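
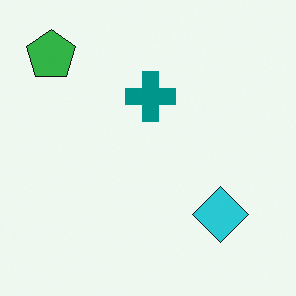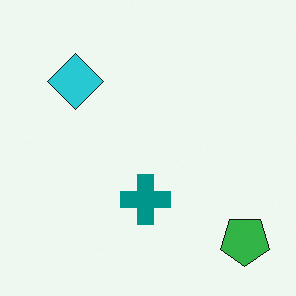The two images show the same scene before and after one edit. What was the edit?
It was rotated 180°.

The green pentagon sits in the top-left of the first image and the bottom-right of the second — consistent with a whole-image 180° rotation.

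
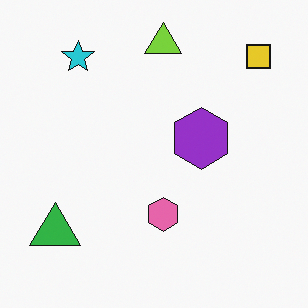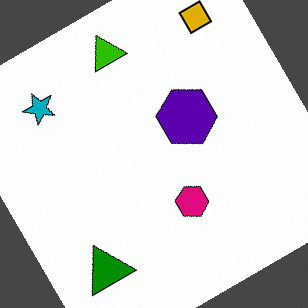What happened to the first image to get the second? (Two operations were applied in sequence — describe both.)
It was given much higher contrast, then rotated counter-clockwise by a large amount — several tens of degrees.

Tones are pushed away from mid-grey across the whole image — a global contrast change. Every shape is tilted by the same angle and the image corners show triangular fill wedges — a whole-image rotation by a non-right angle.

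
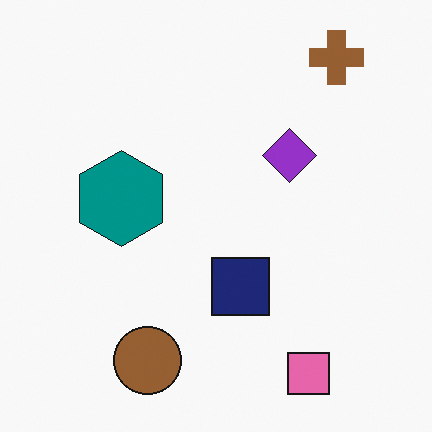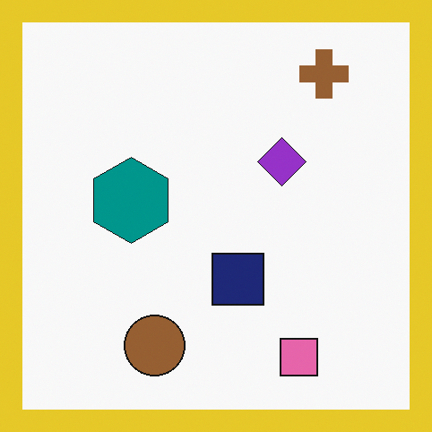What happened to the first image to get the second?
The transformation is: framed with a yellow border.

A solid yellow frame runs around the edge of the second image, with the content slightly shrunk inside it.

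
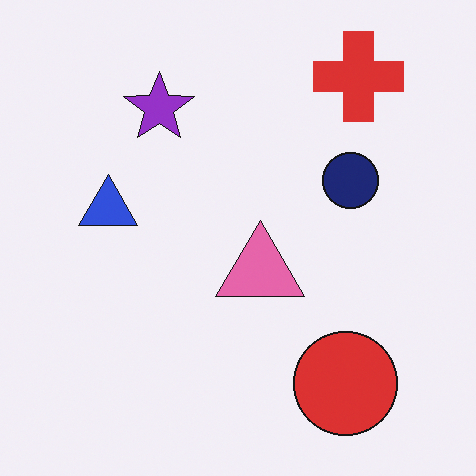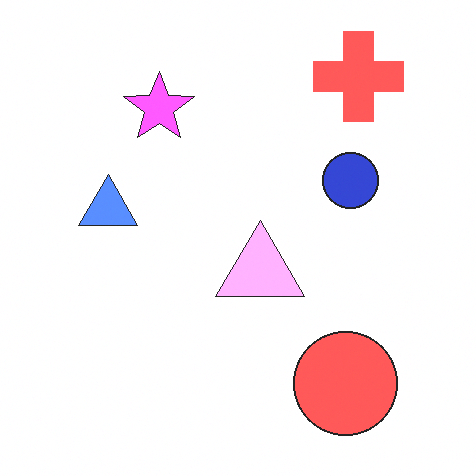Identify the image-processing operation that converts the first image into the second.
Noticeably brightened.

Every pixel — background and shapes alike — is uniformly brightened.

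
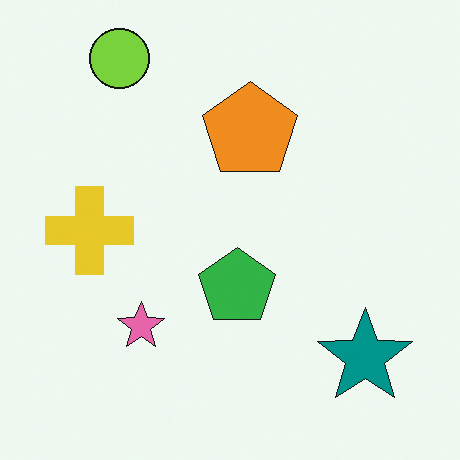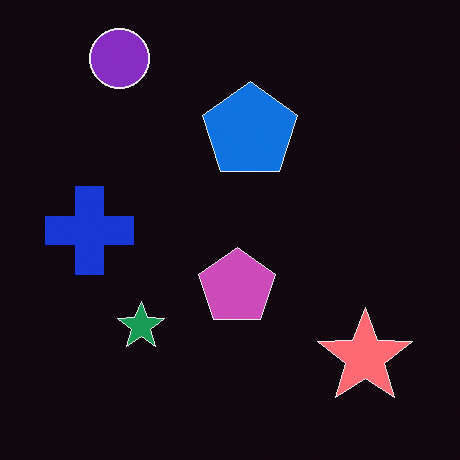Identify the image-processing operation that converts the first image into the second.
The second image is the first color-inverted (negative).

The light background has become dark and every shape's color is its complement — a photographic negative.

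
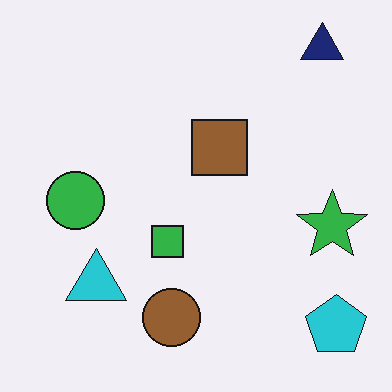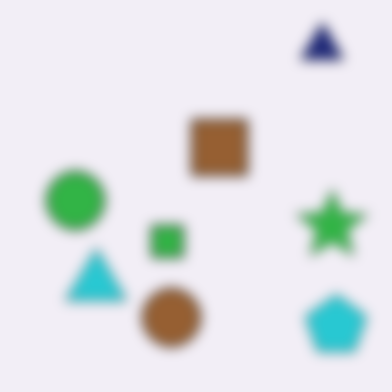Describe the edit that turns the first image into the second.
It was strongly gaussian-blurred.

Shape edges and outlines are uniformly softened across the whole image.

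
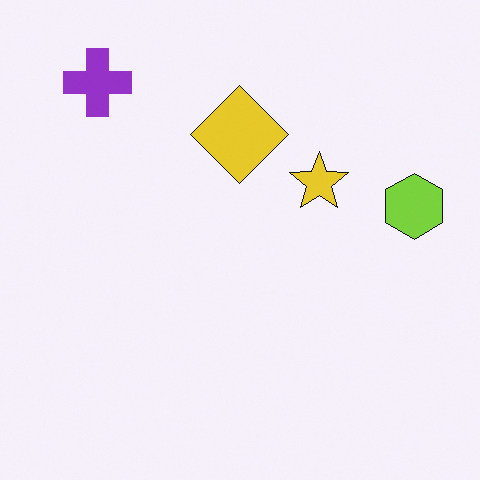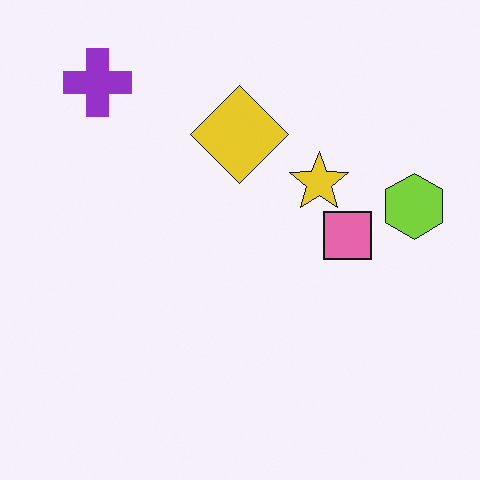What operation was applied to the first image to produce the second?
Overlaid with an additional pink square.

A pink square appears in the second image that is absent from the first.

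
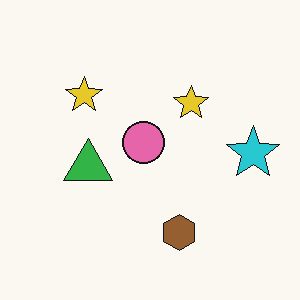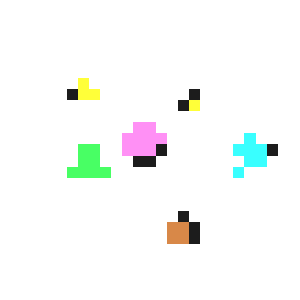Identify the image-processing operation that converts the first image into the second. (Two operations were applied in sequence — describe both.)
The transformation is: substantially brightened, then coarsely pixelated.

Every pixel — background and shapes alike — is uniformly brightened. Shapes are reduced to large square blocks; fine edges and outlines are lost — a downscale-then-upscale (mosaic) effect.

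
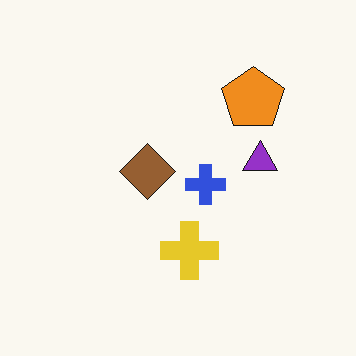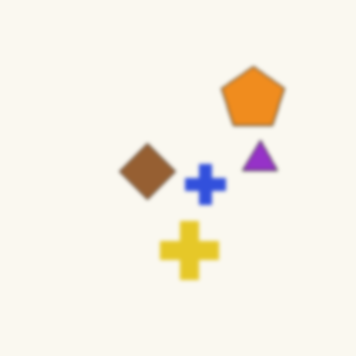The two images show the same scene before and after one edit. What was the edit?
The second image is the first slightly softened.

Shape edges and outlines are uniformly softened across the whole image.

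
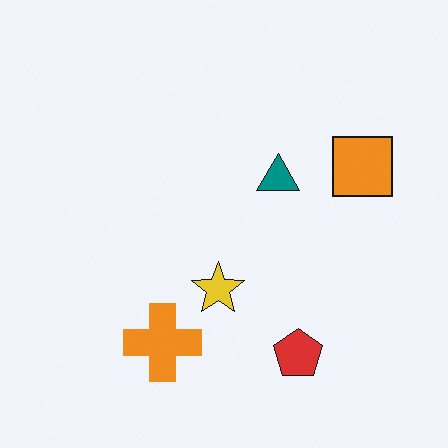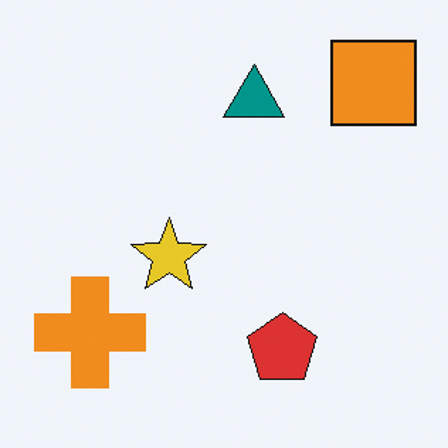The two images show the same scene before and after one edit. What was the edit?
Cropped to a modestly smaller region and rescaled.

The visible shapes are larger and the field of view is narrower; shapes near the original edges may be partly or wholly outside the frame — a crop-and-rescale.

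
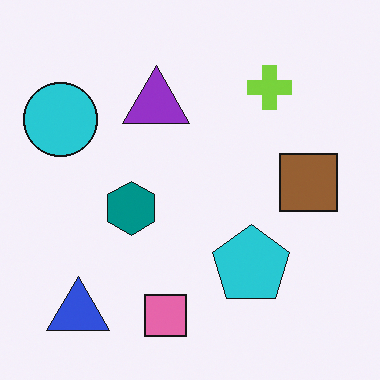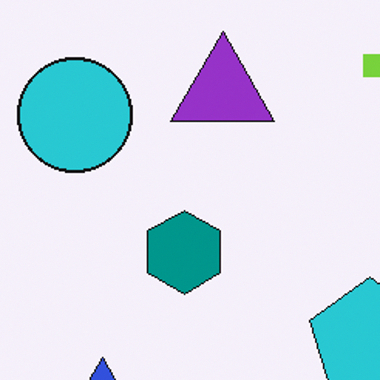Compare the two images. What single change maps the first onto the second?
The transformation is: cropped slightly and scaled back up.

The visible shapes are larger and the field of view is narrower; shapes near the original edges may be partly or wholly outside the frame — a crop-and-rescale.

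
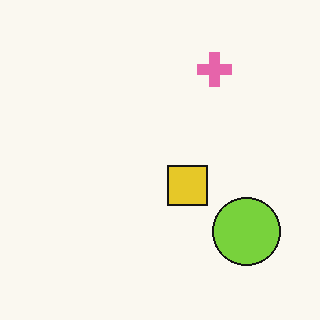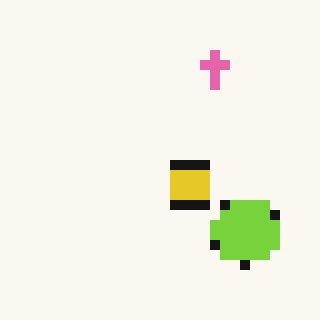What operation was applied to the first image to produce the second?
It was heavily pixelated into large blocks.

Shapes are reduced to large square blocks; fine edges and outlines are lost — a downscale-then-upscale (mosaic) effect.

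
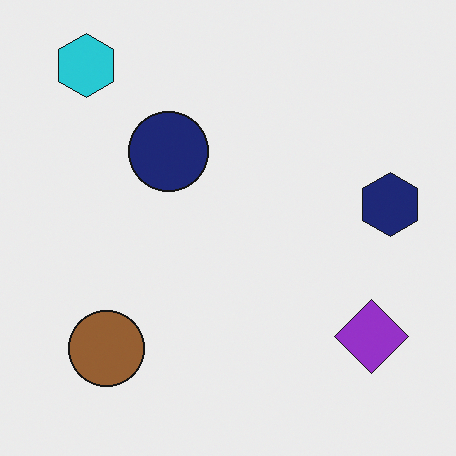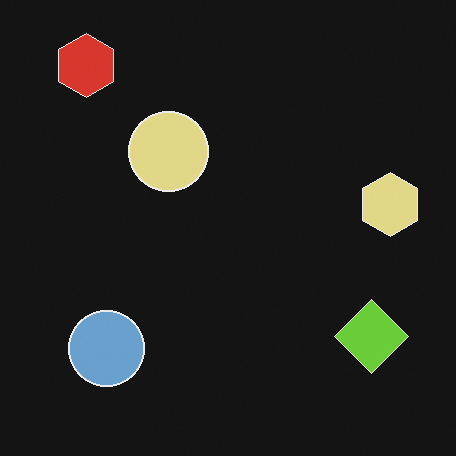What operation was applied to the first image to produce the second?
It was color-inverted (negative).

The light background has become dark and every shape's color is its complement — a photographic negative.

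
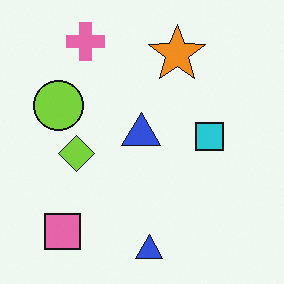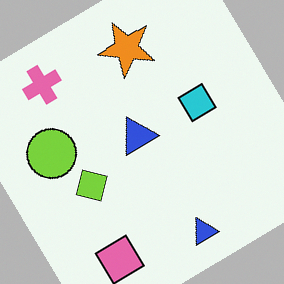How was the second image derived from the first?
The second image is the first rotated counter-clockwise by a large amount — several tens of degrees.

Every shape is tilted by the same angle and the image corners show triangular fill wedges — a whole-image rotation by a non-right angle.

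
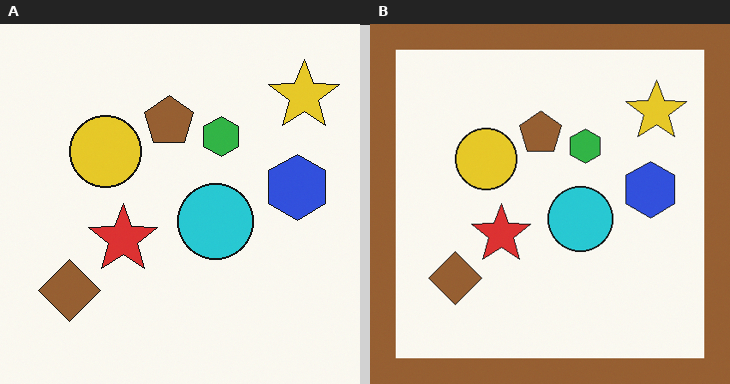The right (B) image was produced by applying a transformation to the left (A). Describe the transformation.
It was framed with a brown border.

A solid brown frame runs around the edge of the right (B) image, with the content slightly shrunk inside it.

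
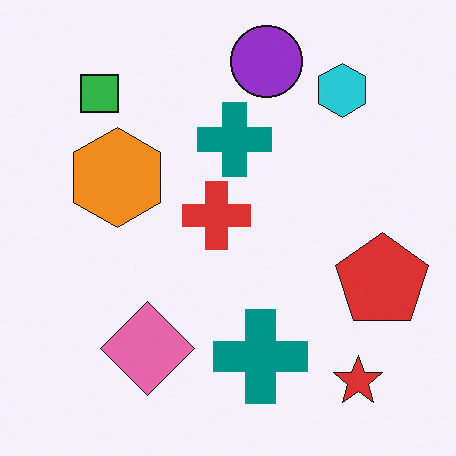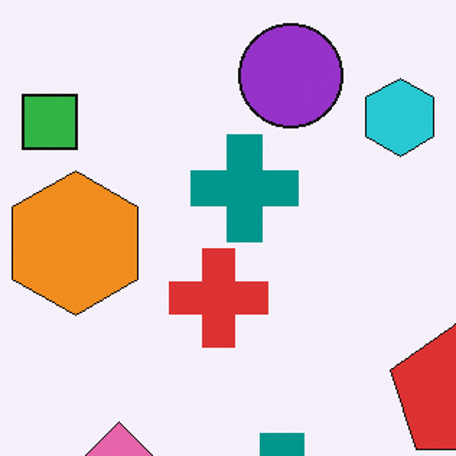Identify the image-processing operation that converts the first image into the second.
Cropped to a modestly smaller region and rescaled.

The visible shapes are larger and the field of view is narrower; shapes near the original edges may be partly or wholly outside the frame — a crop-and-rescale.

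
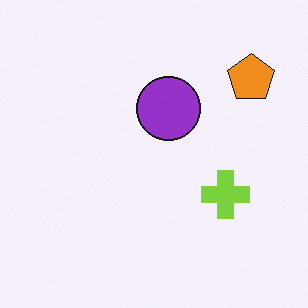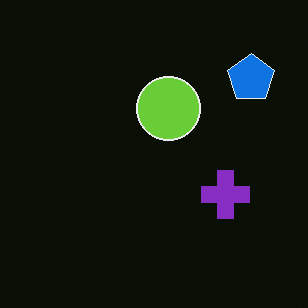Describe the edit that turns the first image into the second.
The transformation is: color-inverted (negative).

The light background has become dark and every shape's color is its complement — a photographic negative.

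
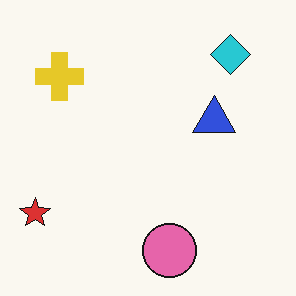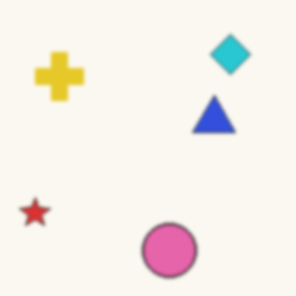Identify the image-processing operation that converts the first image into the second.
The second image is the first slightly softened.

Shape edges and outlines are uniformly softened across the whole image.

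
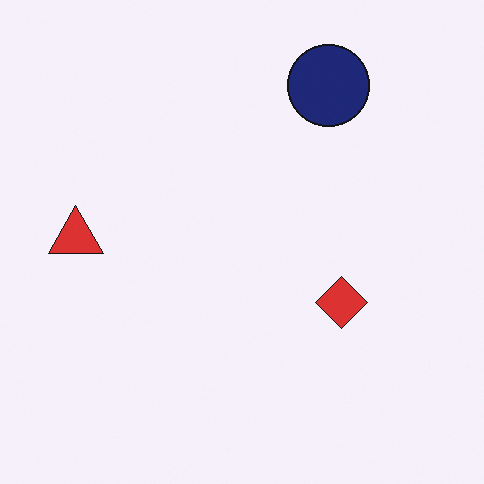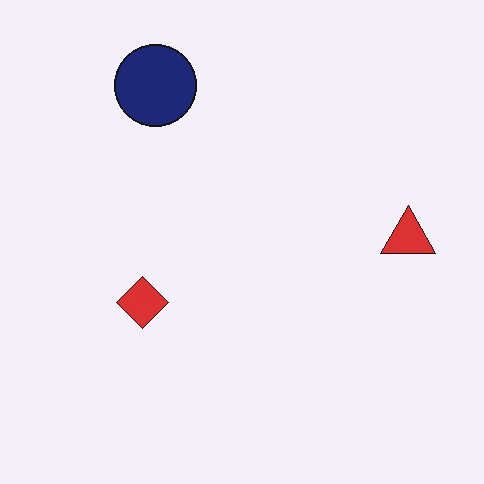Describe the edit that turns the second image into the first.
This is the original image flipped horizontally (left ↔ right).

The red triangle is in the right of the second image and the left of the first — shapes on opposite sides of the vertical midline have swapped in a mirror flip.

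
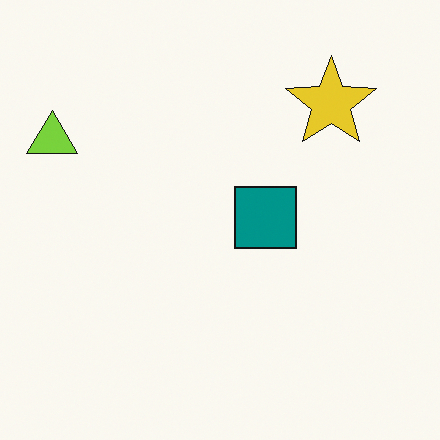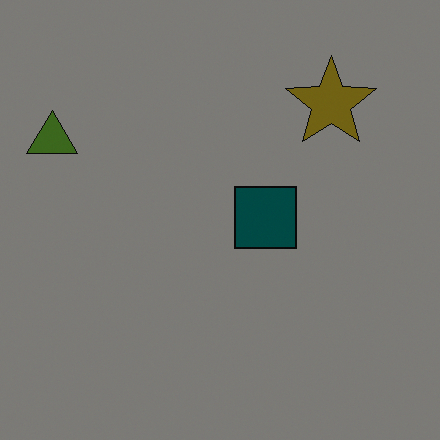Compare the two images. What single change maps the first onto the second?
Darkened a lot.

Every pixel — background and shapes alike — is uniformly darkened.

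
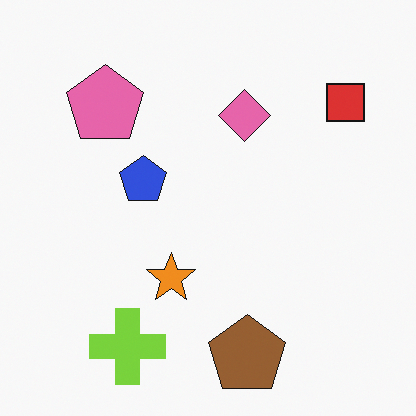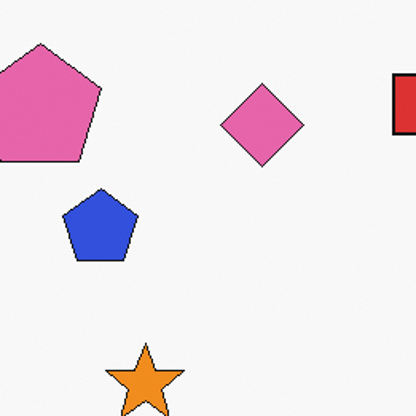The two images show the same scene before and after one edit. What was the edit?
Cropped slightly and scaled back up.

The visible shapes are larger and the field of view is narrower; shapes near the original edges may be partly or wholly outside the frame — a crop-and-rescale.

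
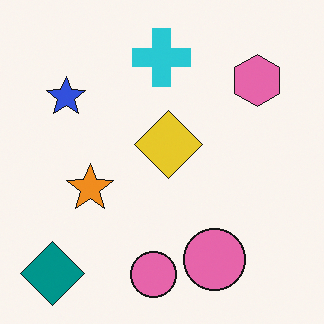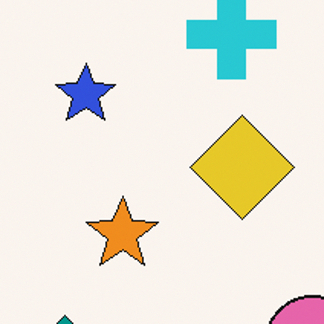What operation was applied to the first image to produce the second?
Cropped to a modestly smaller region and rescaled.

The visible shapes are larger and the field of view is narrower; shapes near the original edges may be partly or wholly outside the frame — a crop-and-rescale.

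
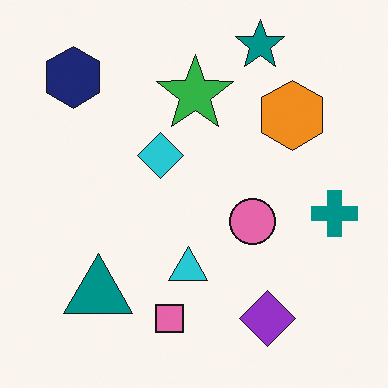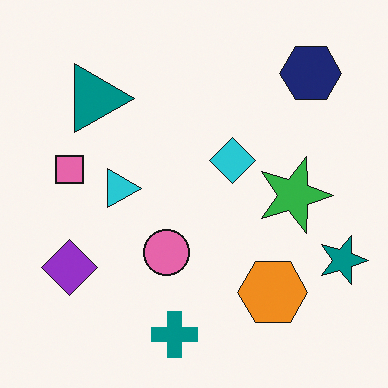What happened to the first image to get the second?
The image was rotated 90° clockwise.

The navy hexagon sits in the top-left of the first image and the top-right of the second — consistent with a whole-image 90° clockwise rotation.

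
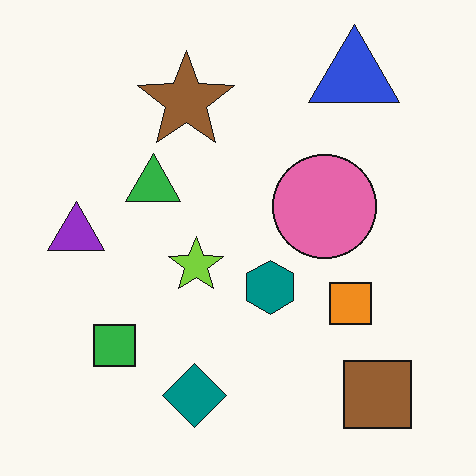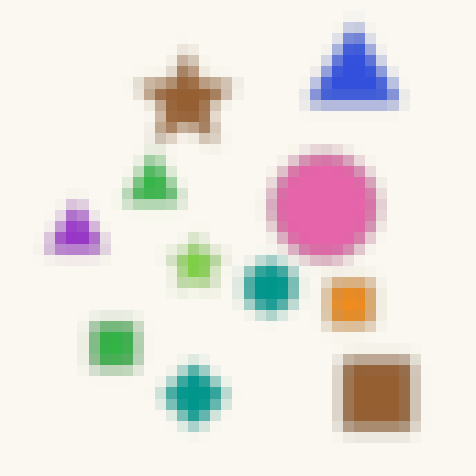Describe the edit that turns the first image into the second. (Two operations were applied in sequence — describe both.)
The image was strongly gaussian-blurred, then heavily pixelated into large blocks.

Shape edges and outlines are uniformly softened across the whole image. Shapes are reduced to large square blocks; fine edges and outlines are lost — a downscale-then-upscale (mosaic) effect.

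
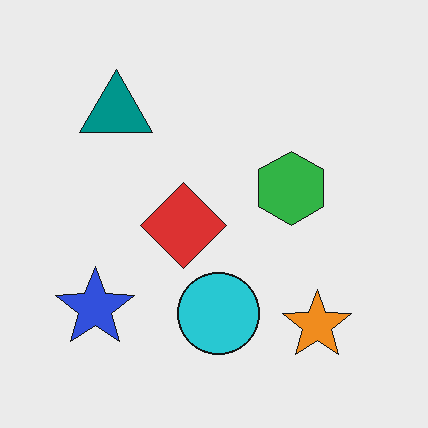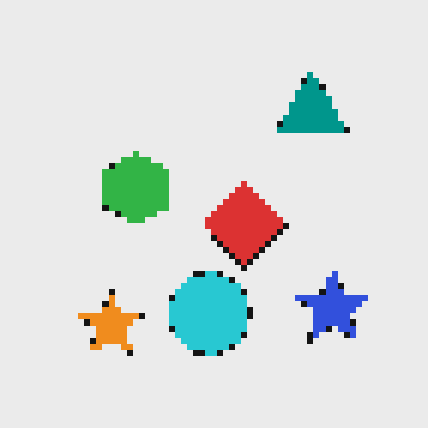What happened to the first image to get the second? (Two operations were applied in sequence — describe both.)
Flipped horizontally (left ↔ right), then pixelated into visible square blocks.

The blue star is in the bottom-left of the first image and the bottom-right of the second — shapes on opposite sides of the vertical midline have swapped in a mirror flip. Shapes are reduced to large square blocks; fine edges and outlines are lost — a downscale-then-upscale (mosaic) effect.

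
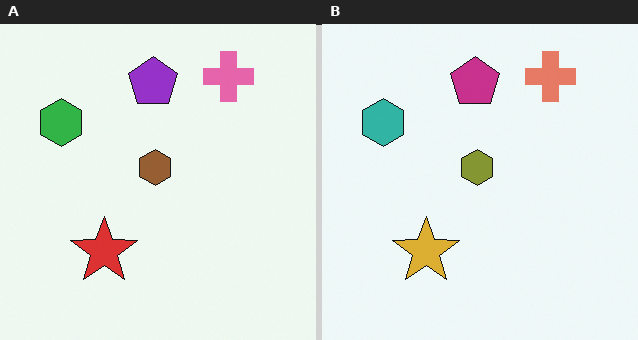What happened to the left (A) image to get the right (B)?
The image was hue-shifted slightly.

Every shape's color has rotated by the same amount around the hue wheel — a uniform hue shift.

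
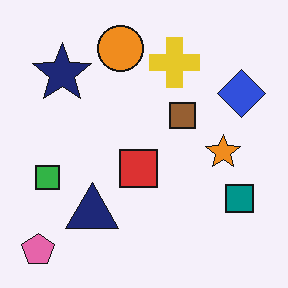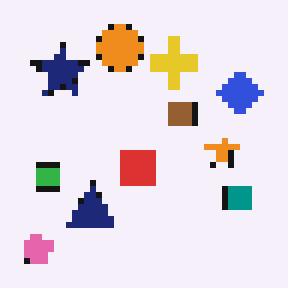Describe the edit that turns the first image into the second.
Pixelated into visible square blocks.

Shapes are reduced to large square blocks; fine edges and outlines are lost — a downscale-then-upscale (mosaic) effect.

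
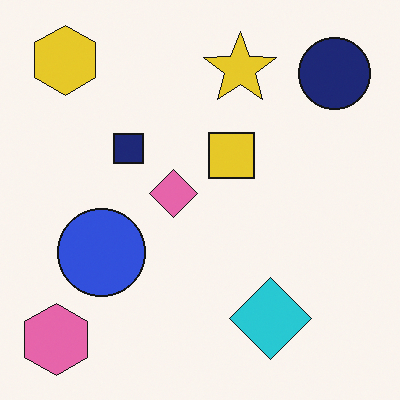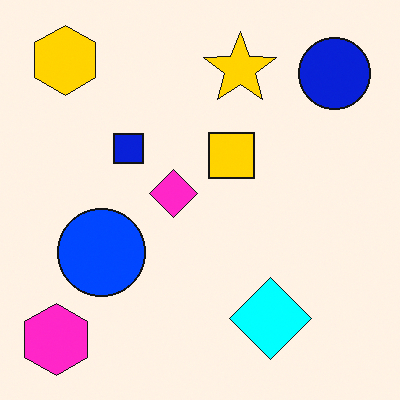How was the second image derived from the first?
The transformation is: heavily oversaturated.

All colors are more vivid — a global saturation change.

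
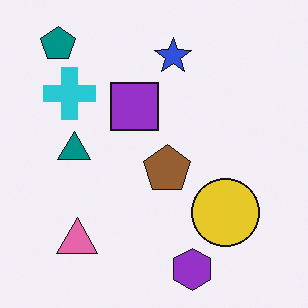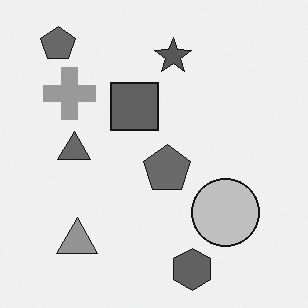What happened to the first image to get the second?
The transformation is: converted to grayscale.

All color is removed — every shape is now a shade of grey.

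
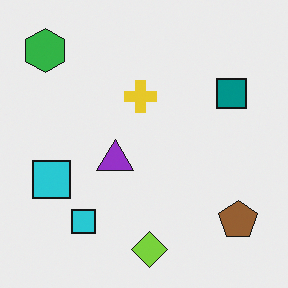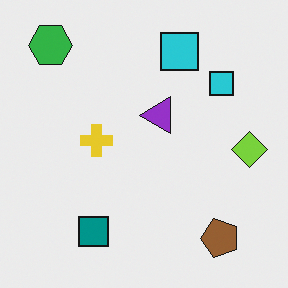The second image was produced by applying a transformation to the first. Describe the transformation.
The second image is the first transposed (reflected across the top-left ↔ bottom-right diagonal).

Shapes have swapped their row and column positions — what was in the top-right is now in the bottom-left — a diagonal reflection.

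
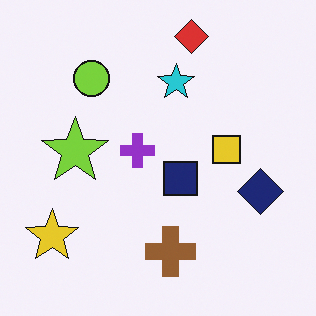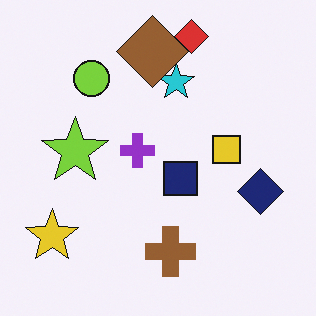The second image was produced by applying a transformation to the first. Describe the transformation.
The second image is the first overlaid with an additional brown diamond.

A brown diamond appears in the second image that is absent from the first.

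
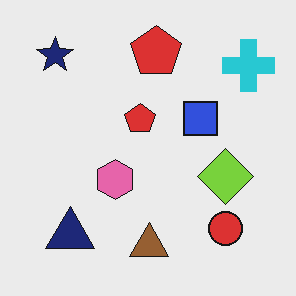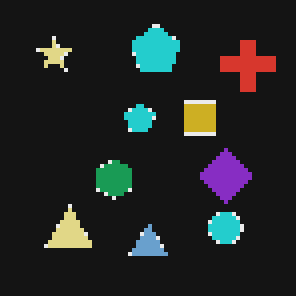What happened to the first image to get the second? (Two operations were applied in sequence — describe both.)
It was color-inverted (negative), then mildly pixelated.

The light background has become dark and every shape's color is its complement — a photographic negative. Shapes are reduced to large square blocks; fine edges and outlines are lost — a downscale-then-upscale (mosaic) effect.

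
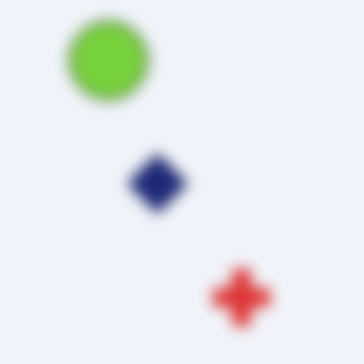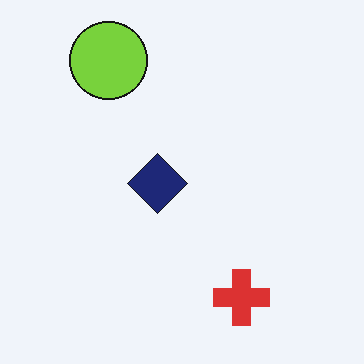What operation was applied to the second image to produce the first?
The image was heavily blurred.

Shape edges and outlines are uniformly softened across the whole image.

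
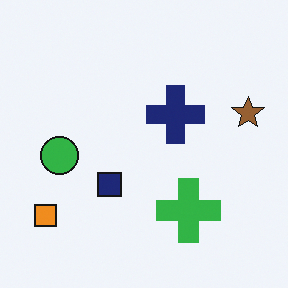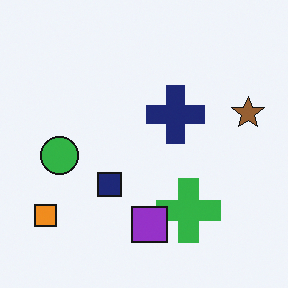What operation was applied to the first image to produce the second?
The transformation is: overlaid with an additional purple square.

A purple square appears in the second image that is absent from the first.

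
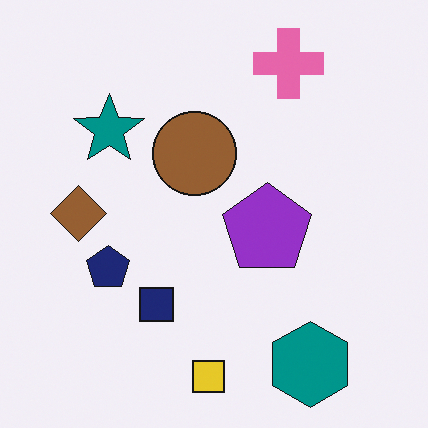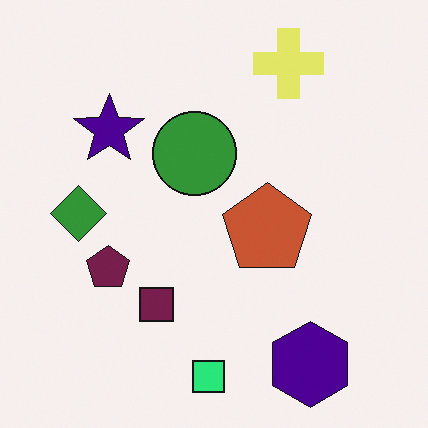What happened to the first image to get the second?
This is the original image hue-shifted noticeably.

Every shape's color has rotated by the same amount around the hue wheel — a uniform hue shift.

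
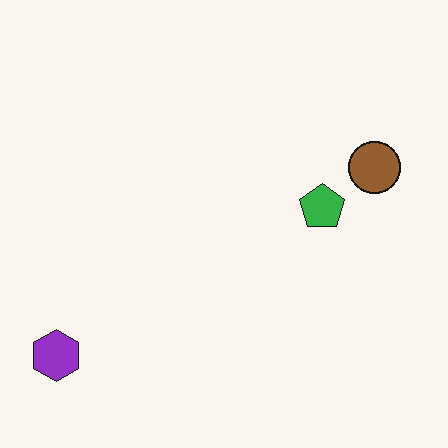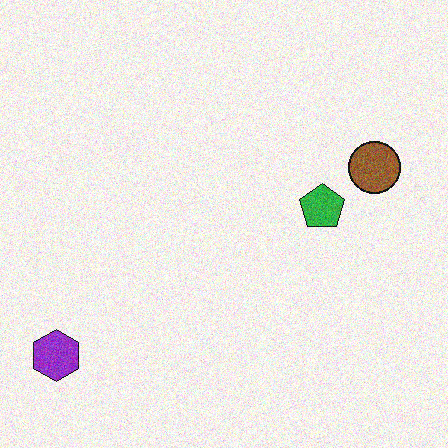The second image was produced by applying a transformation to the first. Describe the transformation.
It was degraded with visible gaussian noise.

Random speckle covers the whole image, including the flat background.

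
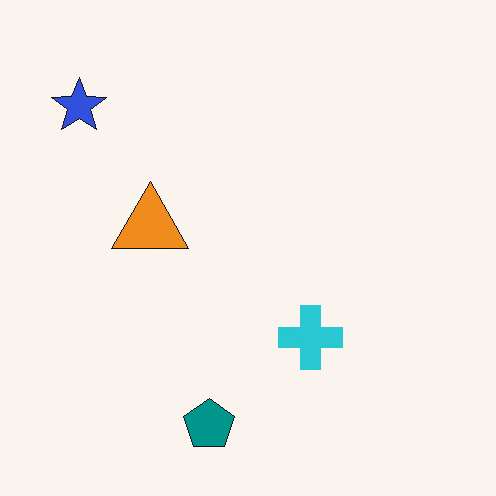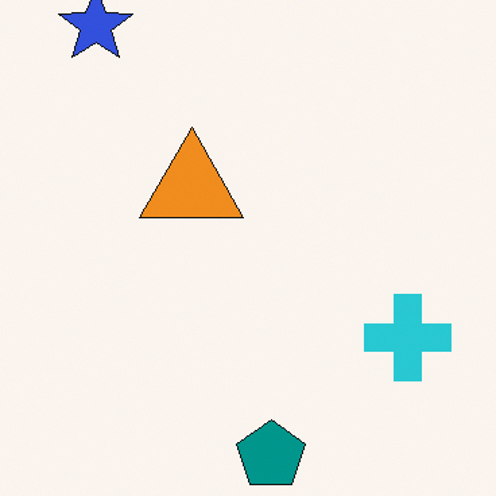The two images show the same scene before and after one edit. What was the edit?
Cropped to a modestly smaller region and rescaled.

The visible shapes are larger and the field of view is narrower; shapes near the original edges may be partly or wholly outside the frame — a crop-and-rescale.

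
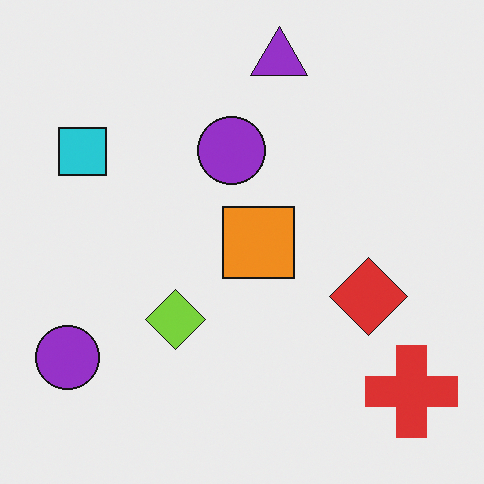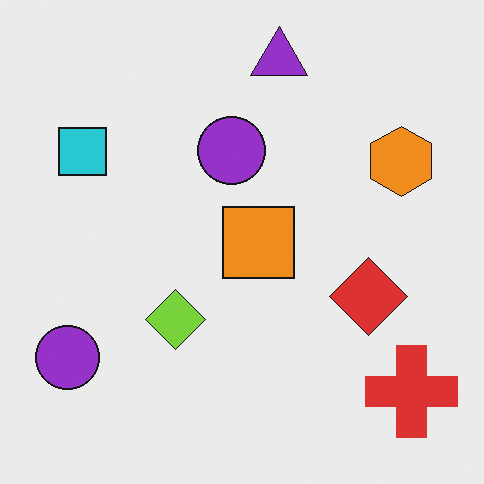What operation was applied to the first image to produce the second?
Overlaid with an additional orange hexagon.

An orange hexagon appears in the second image that is absent from the first.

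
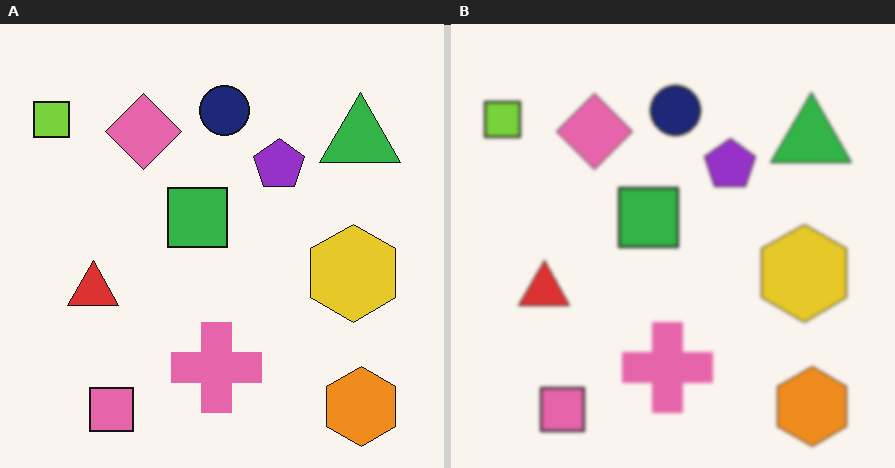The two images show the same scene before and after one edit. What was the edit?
The image was slightly softened.

Shape edges and outlines are uniformly softened across the whole image.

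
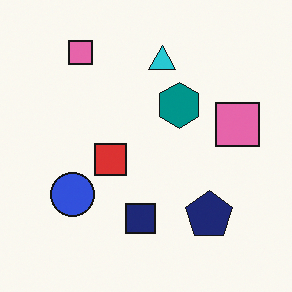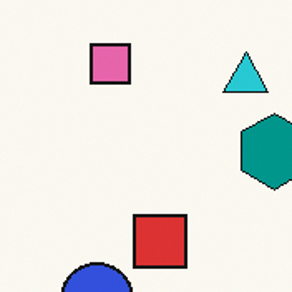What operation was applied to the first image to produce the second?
The second image is the first cropped to a noticeably smaller region and rescaled.

The visible shapes are larger and the field of view is narrower; shapes near the original edges may be partly or wholly outside the frame — a crop-and-rescale.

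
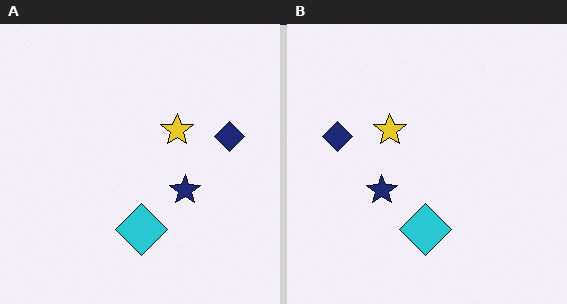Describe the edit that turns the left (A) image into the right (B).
The transformation is: flipped horizontally (left ↔ right).

The navy diamond is in the right of the left (A) image and the left of the right (B) — shapes on opposite sides of the vertical midline have swapped in a mirror flip.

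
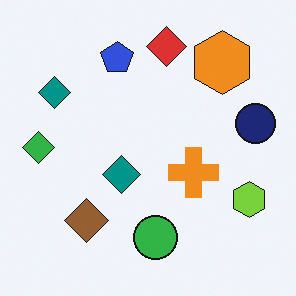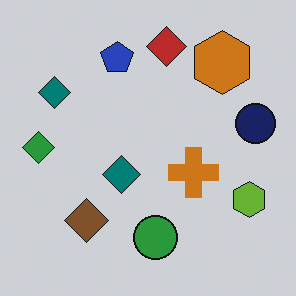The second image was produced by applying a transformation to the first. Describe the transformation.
The second image is the first slightly darkened.

Every pixel — background and shapes alike — is uniformly darkened.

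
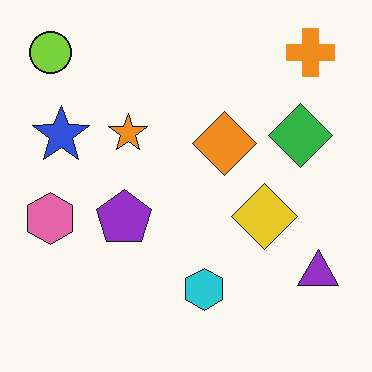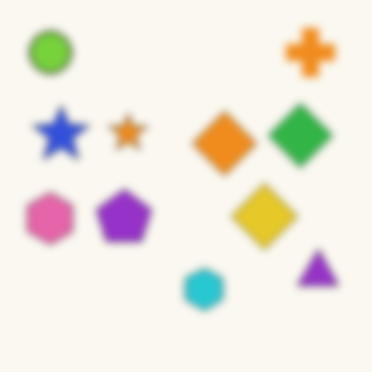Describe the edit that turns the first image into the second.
The image was noticeably gaussian-blurred.

Shape edges and outlines are uniformly softened across the whole image.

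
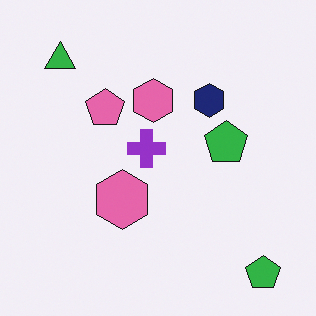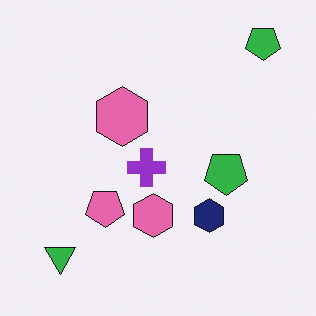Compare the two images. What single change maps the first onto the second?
It was flipped vertically (top ↔ bottom).

The green triangle is in the top-left of the first image and the bottom-left of the second — shapes on opposite sides of the horizontal midline have swapped in a mirror flip.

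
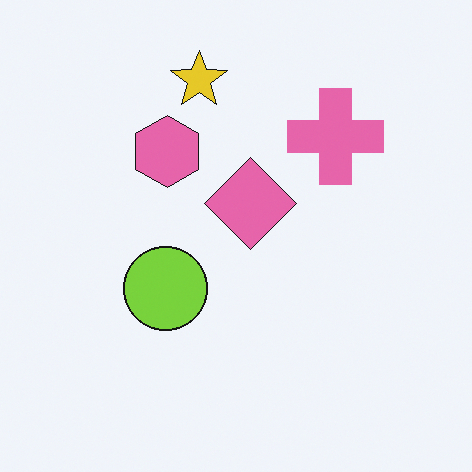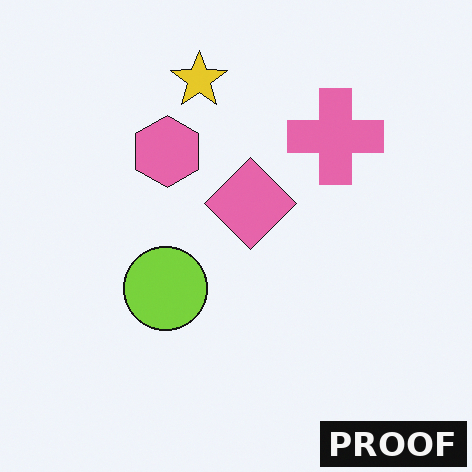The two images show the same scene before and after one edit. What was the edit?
This is the original image watermarked with the text "PROOF" in the lower-right corner.

A dark label reading "PROOF" appears in the lower-right corner.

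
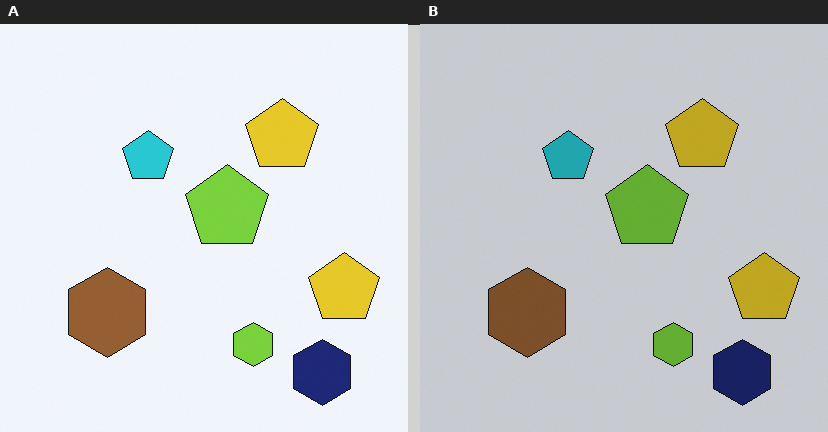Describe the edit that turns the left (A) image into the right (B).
The right (B) image is the left (A) slightly darkened.

Every pixel — background and shapes alike — is uniformly darkened.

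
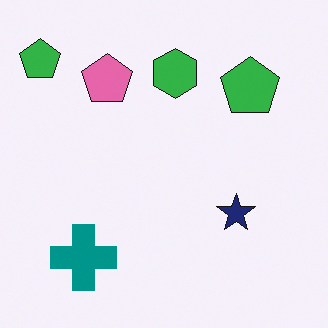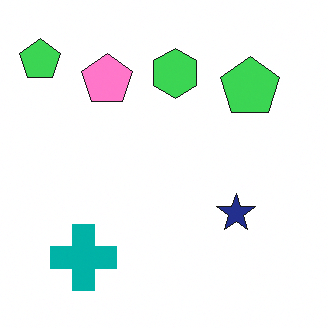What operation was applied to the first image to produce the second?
This is the original image slightly brightened.

Every pixel — background and shapes alike — is uniformly brightened.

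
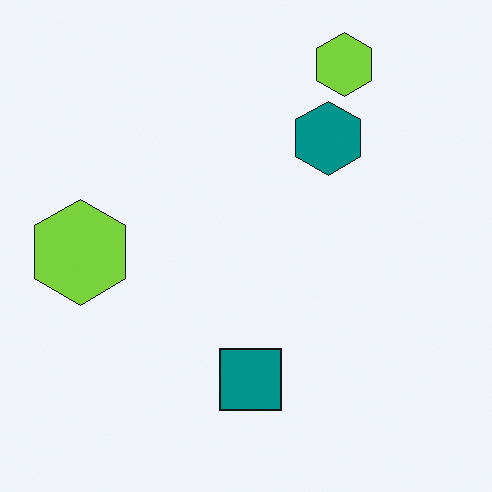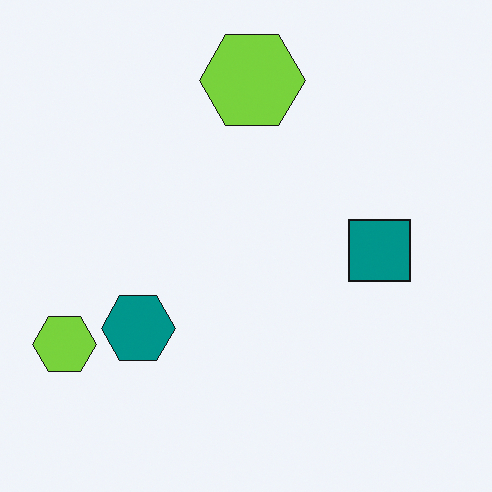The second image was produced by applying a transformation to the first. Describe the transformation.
The second image is the first transposed (reflected across the top-left ↔ bottom-right diagonal).

Shapes have swapped their row and column positions — what was in the top-right is now in the bottom-left — a diagonal reflection.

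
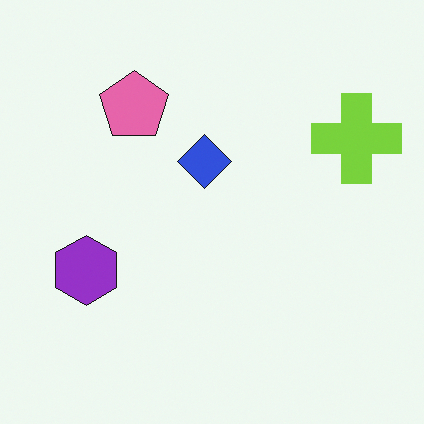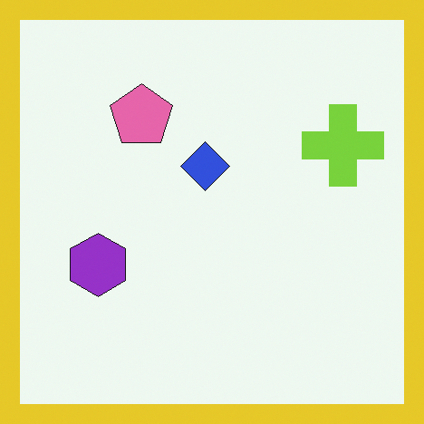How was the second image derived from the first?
The image was framed with a yellow border.

A solid yellow frame runs around the edge of the second image, with the content slightly shrunk inside it.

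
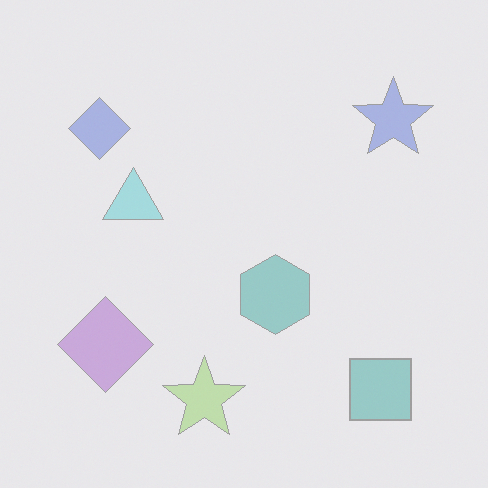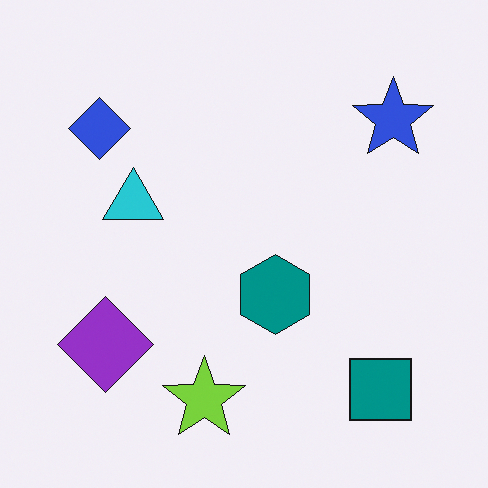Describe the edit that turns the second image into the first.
This is the original image given much lower contrast.

Tones are pushed toward mid-grey across the whole image — a global contrast change.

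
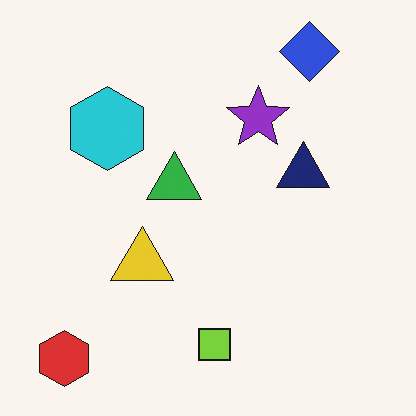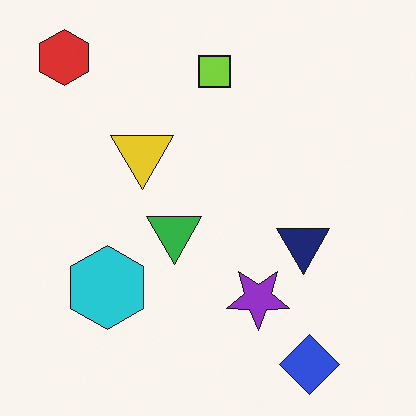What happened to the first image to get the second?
It was flipped vertically (top ↔ bottom).

The blue diamond is in the top-right of the first image and the bottom-right of the second — shapes on opposite sides of the horizontal midline have swapped in a mirror flip.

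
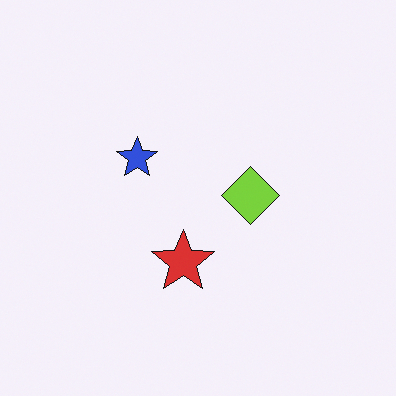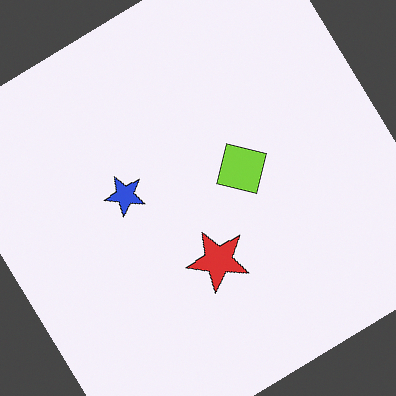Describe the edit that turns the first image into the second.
The transformation is: rotated counter-clockwise by a large amount — several tens of degrees.

Every shape is tilted by the same angle and the image corners show triangular fill wedges — a whole-image rotation by a non-right angle.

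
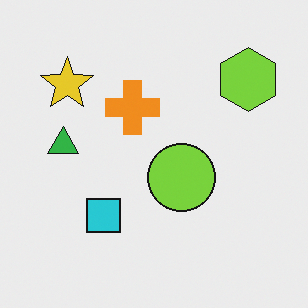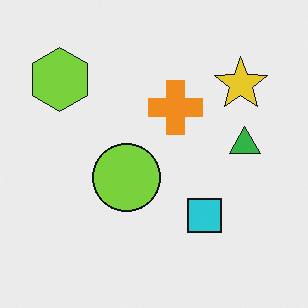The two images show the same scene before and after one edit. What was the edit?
Flipped horizontally (left ↔ right).

The lime hexagon is in the top-right of the first image and the top-left of the second — shapes on opposite sides of the vertical midline have swapped in a mirror flip.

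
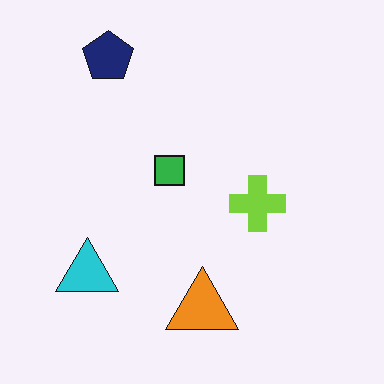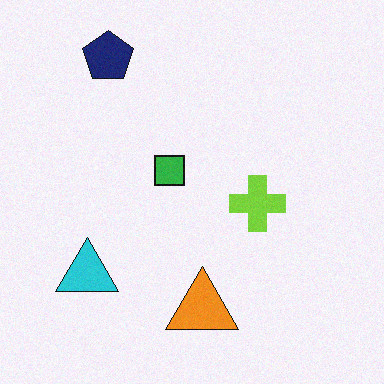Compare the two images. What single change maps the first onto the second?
Degraded with light additive noise.

Random speckle covers the whole image, including the flat background.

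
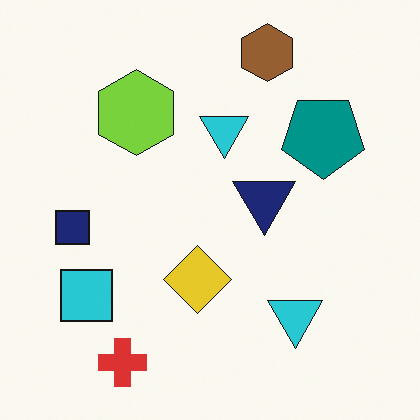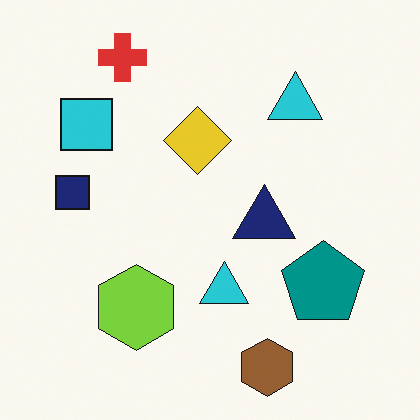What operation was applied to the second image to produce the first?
The first image is the second flipped vertically (top ↔ bottom).

The brown hexagon is in the bottom of the second image and the top of the first — shapes on opposite sides of the horizontal midline have swapped in a mirror flip.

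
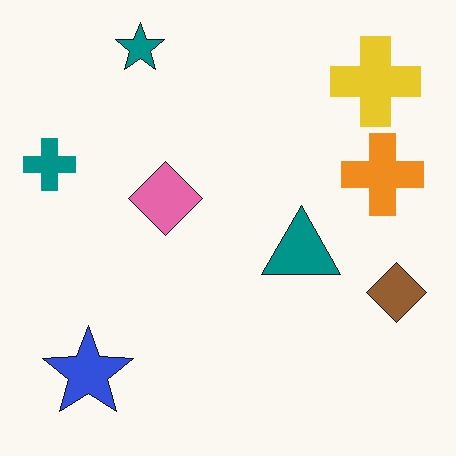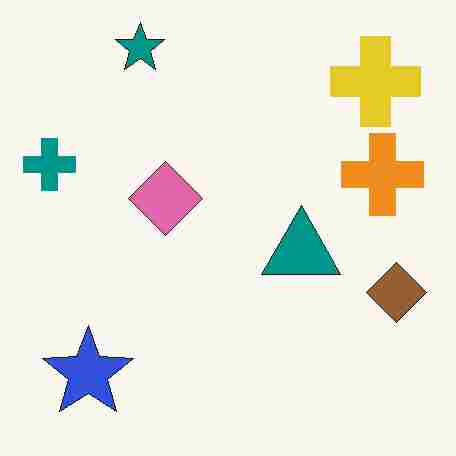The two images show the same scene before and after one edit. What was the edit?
It was heavily JPEG-compressed with obvious blocking artifacts.

Blocky 8×8 compression artifacts appear around shape edges and the flat background shows ringing — characteristic JPEG degradation.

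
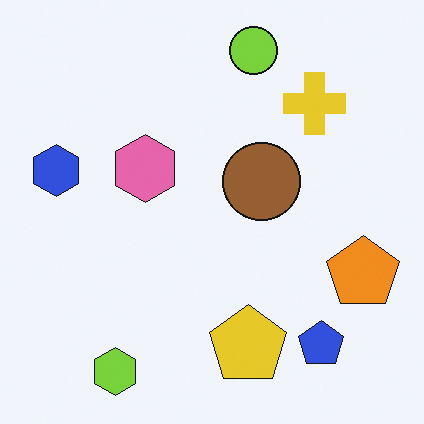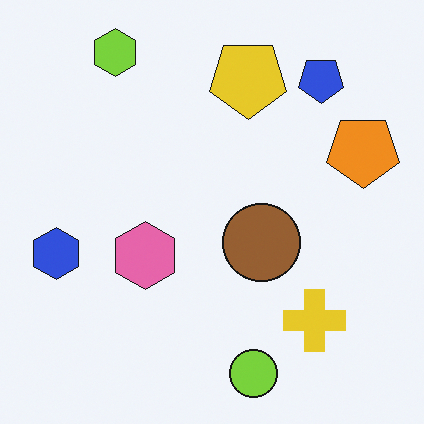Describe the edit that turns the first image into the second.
The image was flipped vertically (top ↔ bottom).

The lime circle is in the top of the first image and the bottom of the second — shapes on opposite sides of the horizontal midline have swapped in a mirror flip.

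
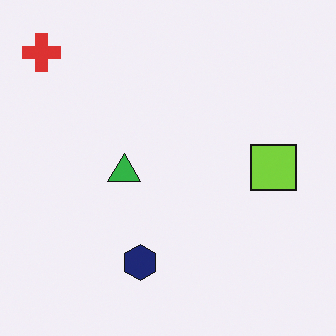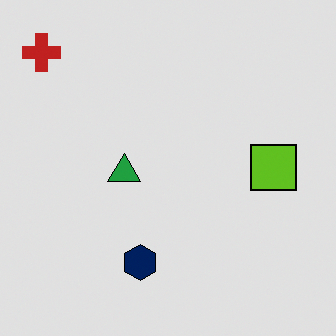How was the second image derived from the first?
It was posterized to a reduced palette.

Each flat color has snapped to a coarser quantized level — most visibly, the near-white background has dropped to a flat grey.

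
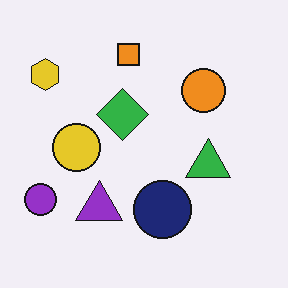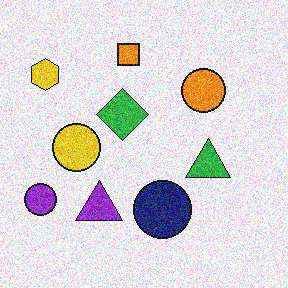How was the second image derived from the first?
Degraded with moderate additive noise.

Random speckle covers the whole image, including the flat background.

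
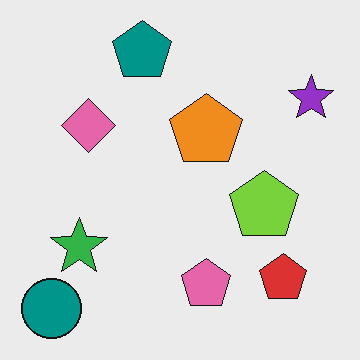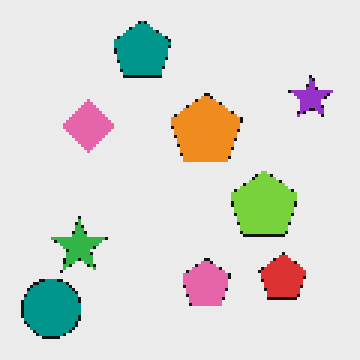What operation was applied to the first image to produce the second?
Lightly pixelated (a mild mosaic effect).

Shapes are reduced to large square blocks; fine edges and outlines are lost — a downscale-then-upscale (mosaic) effect.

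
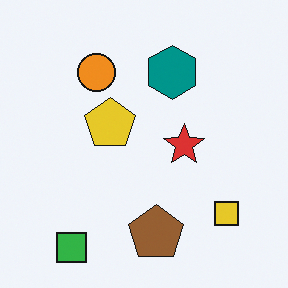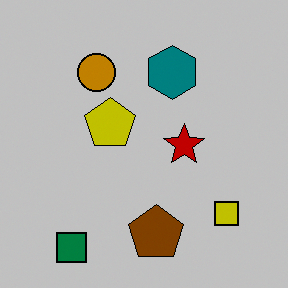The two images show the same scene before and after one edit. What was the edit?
Heavily posterized to just a handful of flat colors.

Each flat color has snapped to a coarser quantized level — most visibly, the near-white background has dropped to a flat grey.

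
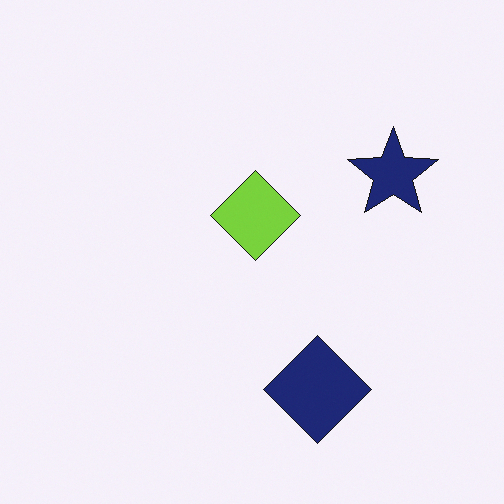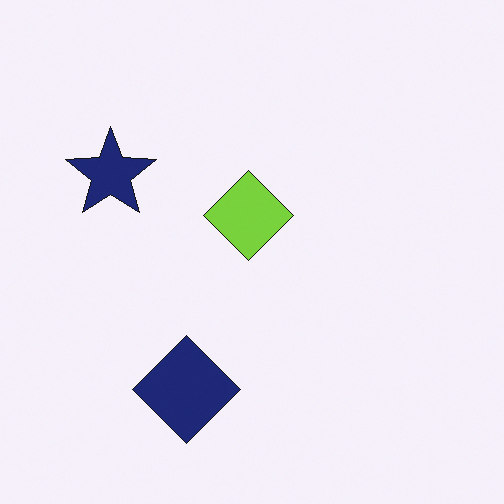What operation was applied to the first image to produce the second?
This is the original image flipped horizontally (left ↔ right).

The navy star is in the right of the first image and the left of the second — shapes on opposite sides of the vertical midline have swapped in a mirror flip.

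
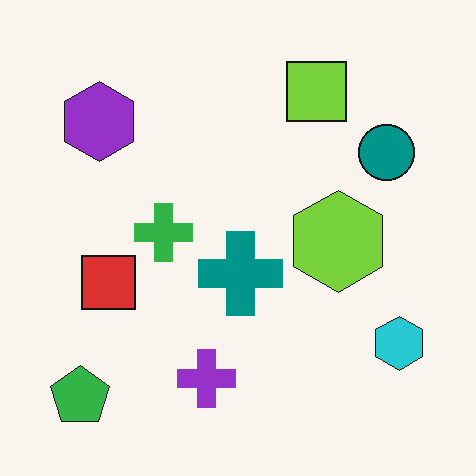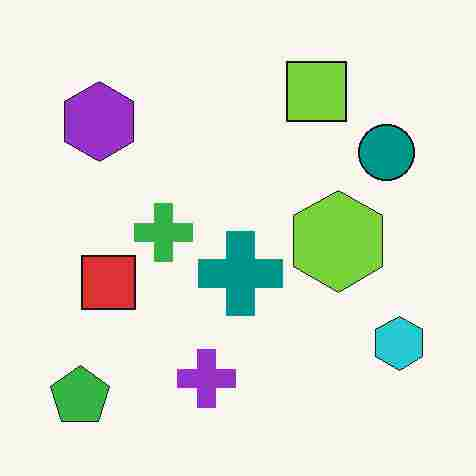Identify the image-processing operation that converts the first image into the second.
The second image is the first degraded with heavy JPEG compression.

Blocky 8×8 compression artifacts appear around shape edges and the flat background shows ringing — characteristic JPEG degradation.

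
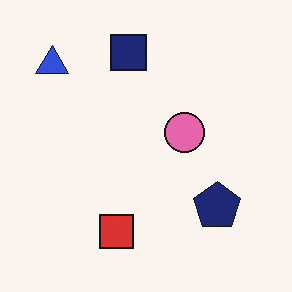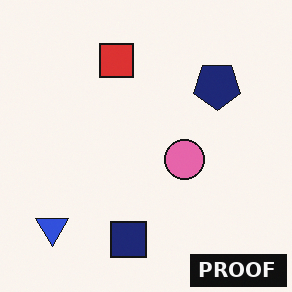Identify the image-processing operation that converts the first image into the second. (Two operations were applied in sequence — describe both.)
It was flipped vertically (top ↔ bottom), then watermarked with the text "PROOF" in the lower-right corner.

The navy square is in the top of the first image and the bottom of the second — shapes on opposite sides of the horizontal midline have swapped in a mirror flip. A dark label reading "PROOF" appears in the lower-right corner.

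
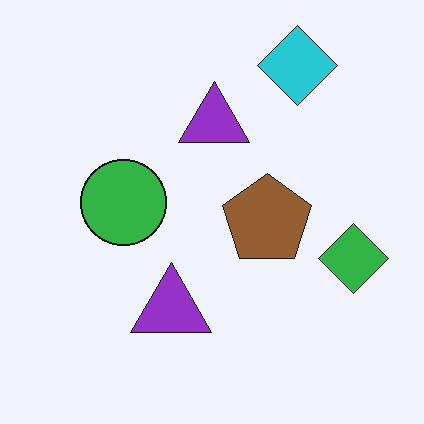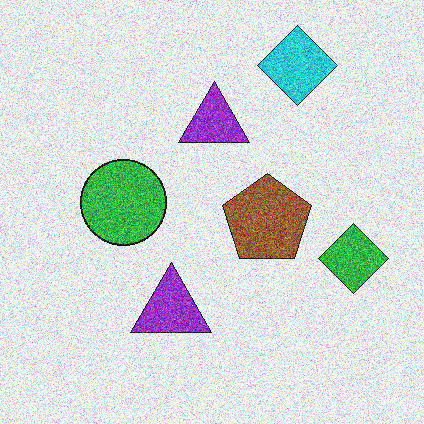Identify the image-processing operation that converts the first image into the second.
It was degraded with a thick layer of grain.

Random speckle covers the whole image, including the flat background.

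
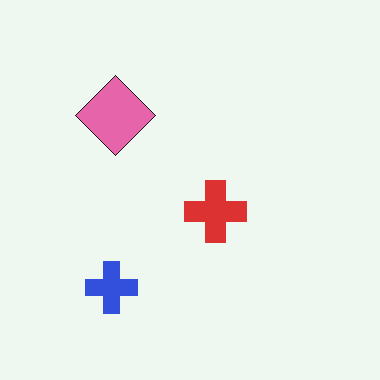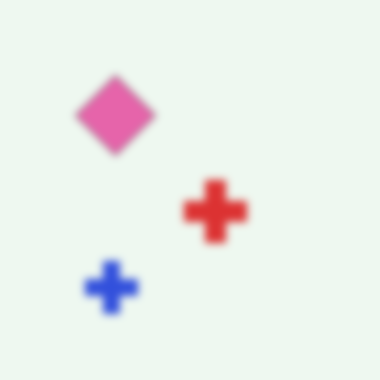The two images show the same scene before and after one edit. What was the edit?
The transformation is: noticeably gaussian-blurred.

Shape edges and outlines are uniformly softened across the whole image.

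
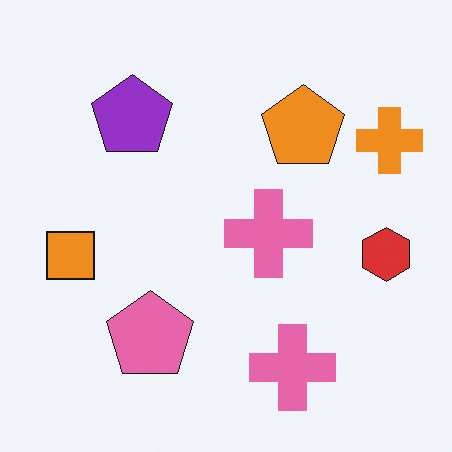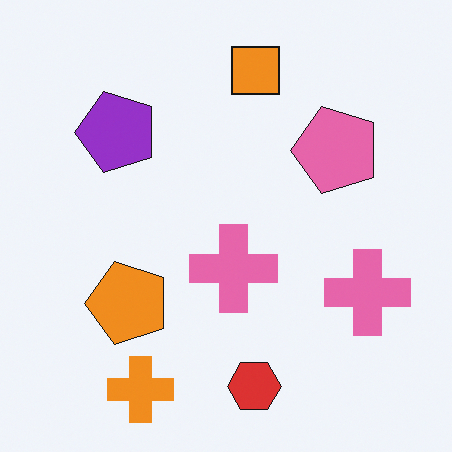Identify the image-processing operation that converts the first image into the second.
The second image is the first transposed (reflected across the top-left ↔ bottom-right diagonal).

Shapes have swapped their row and column positions — what was in the top-right is now in the bottom-left — a diagonal reflection.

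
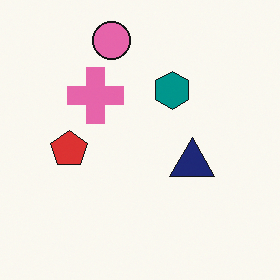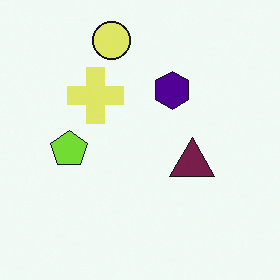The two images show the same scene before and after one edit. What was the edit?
It was hue-shifted by a moderate amount.

Every shape's color has rotated by the same amount around the hue wheel — a uniform hue shift.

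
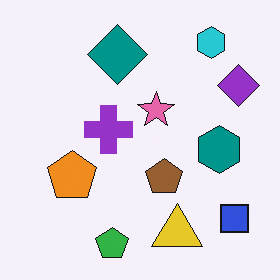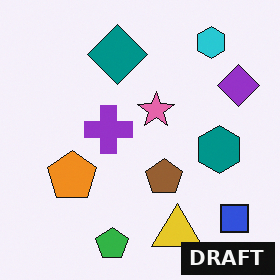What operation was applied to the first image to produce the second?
The image was watermarked with the text "DRAFT" in the lower-right corner.

A dark label reading "DRAFT" appears in the lower-right corner.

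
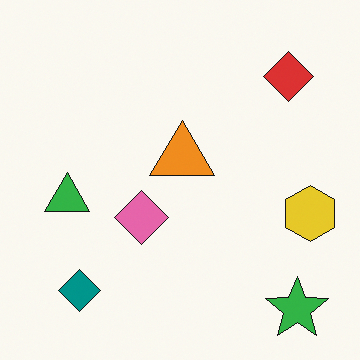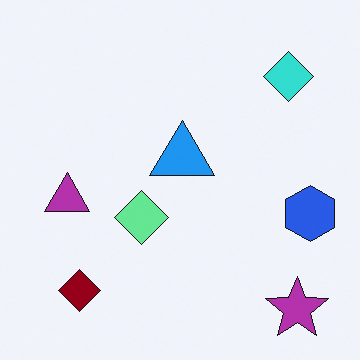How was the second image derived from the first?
The transformation is: hue-shifted by a large amount.

Every shape's color has rotated by the same amount around the hue wheel — a uniform hue shift.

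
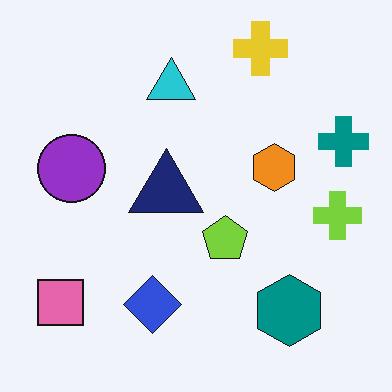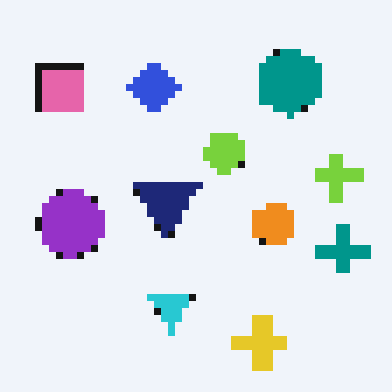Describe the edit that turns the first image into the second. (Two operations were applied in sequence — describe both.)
The transformation is: moderately pixelated, then flipped vertically (top ↔ bottom).

Shapes are reduced to large square blocks; fine edges and outlines are lost — a downscale-then-upscale (mosaic) effect. The yellow cross is in the top of the first image and the bottom of the second — shapes on opposite sides of the horizontal midline have swapped in a mirror flip.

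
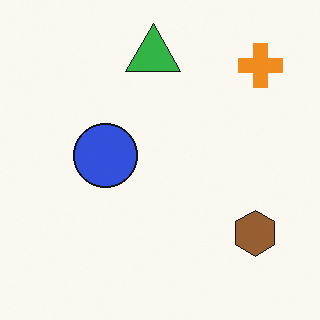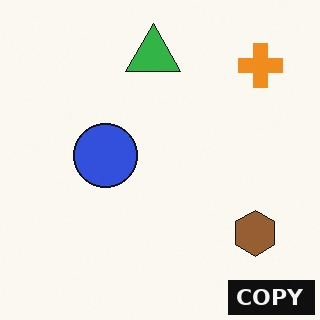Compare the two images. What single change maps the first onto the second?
The transformation is: watermarked with the text "COPY" in the lower-right corner.

A dark label reading "COPY" appears in the lower-right corner.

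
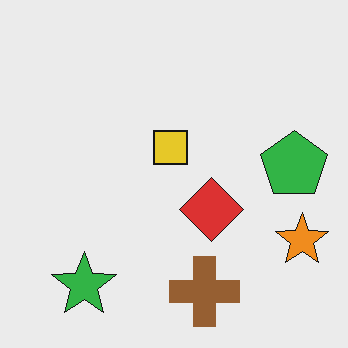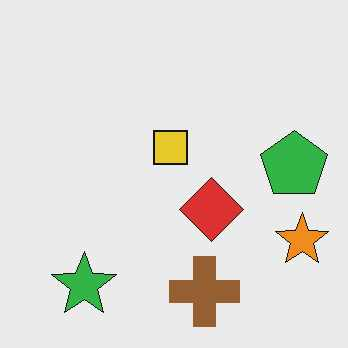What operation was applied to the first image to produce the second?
The image was given moderate JPEG compression.

Blocky 8×8 compression artifacts appear around shape edges and the flat background shows ringing — characteristic JPEG degradation.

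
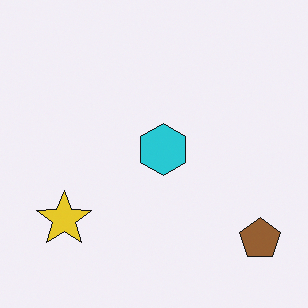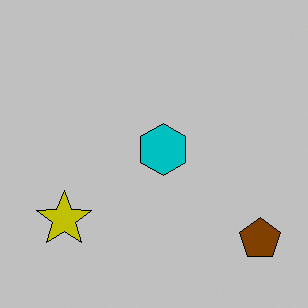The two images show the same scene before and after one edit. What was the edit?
The second image is the first aggressively posterized.

Each flat color has snapped to a coarser quantized level — most visibly, the near-white background has dropped to a flat grey.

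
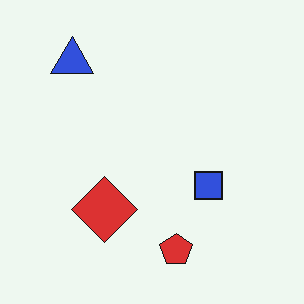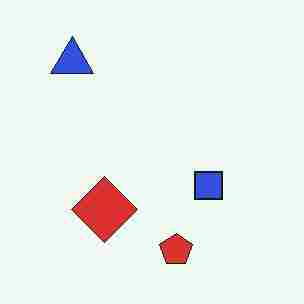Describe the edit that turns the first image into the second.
The image was degraded with heavy JPEG compression.

Blocky 8×8 compression artifacts appear around shape edges and the flat background shows ringing — characteristic JPEG degradation.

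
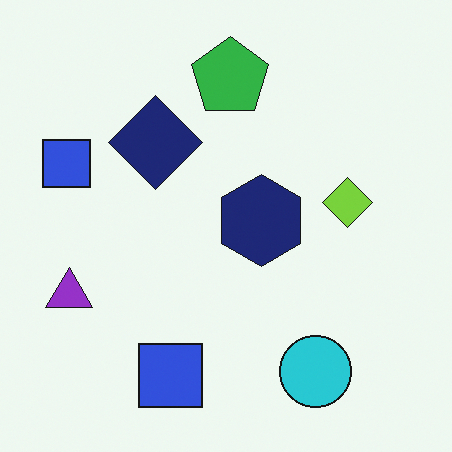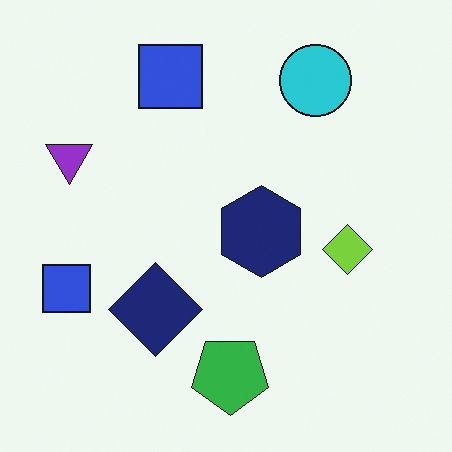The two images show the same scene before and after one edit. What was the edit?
The second image is the first flipped vertically (top ↔ bottom).

The green pentagon is in the top of the first image and the bottom of the second — shapes on opposite sides of the horizontal midline have swapped in a mirror flip.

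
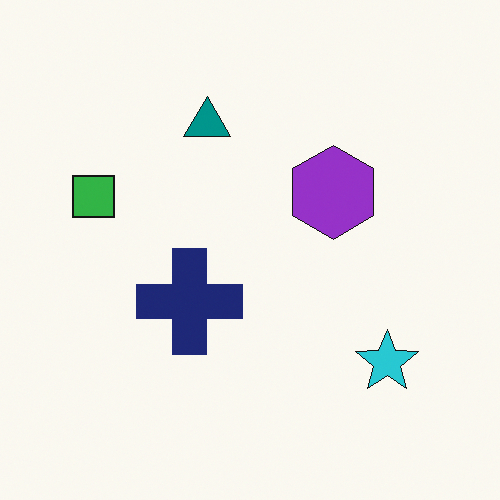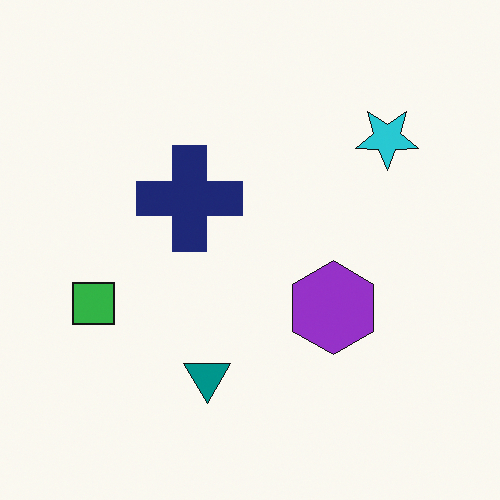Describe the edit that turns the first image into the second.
Flipped vertically (top ↔ bottom).

The teal triangle is in the top of the first image and the bottom of the second — shapes on opposite sides of the horizontal midline have swapped in a mirror flip.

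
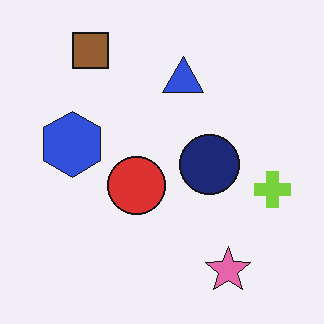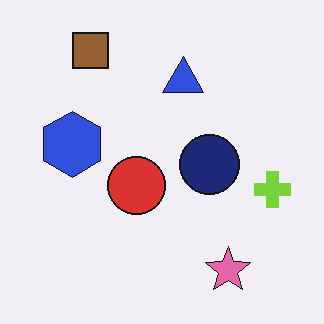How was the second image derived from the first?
JPEG-compressed with visible artifacts.

Blocky 8×8 compression artifacts appear around shape edges and the flat background shows ringing — characteristic JPEG degradation.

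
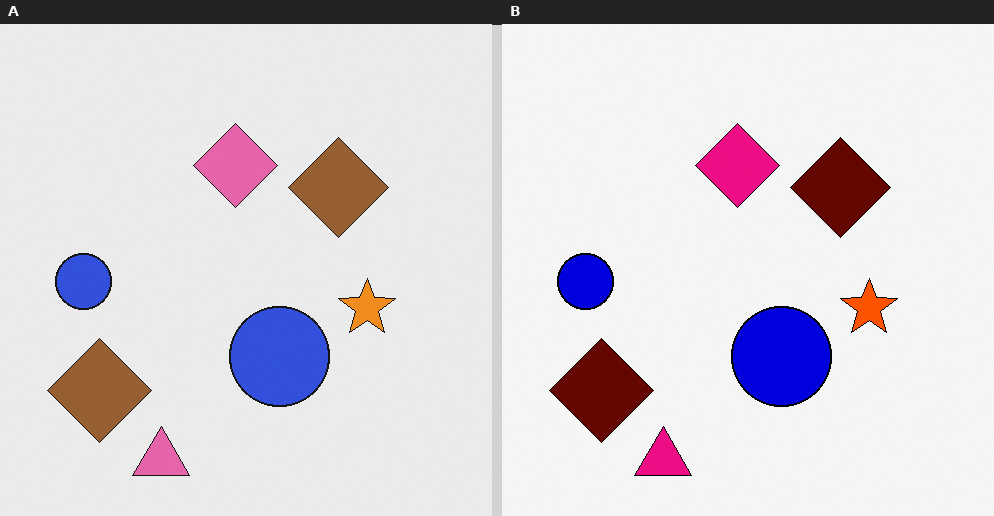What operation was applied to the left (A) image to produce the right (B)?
The transformation is: boosted in contrast.

Tones are pushed away from mid-grey across the whole image — a global contrast change.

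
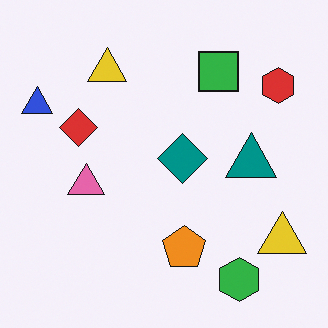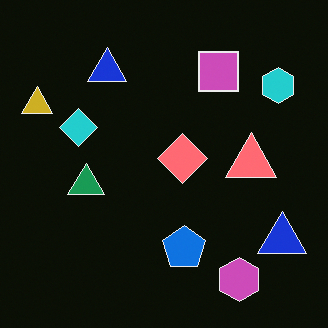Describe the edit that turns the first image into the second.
The image was color-inverted (negative).

The light background has become dark and every shape's color is its complement — a photographic negative.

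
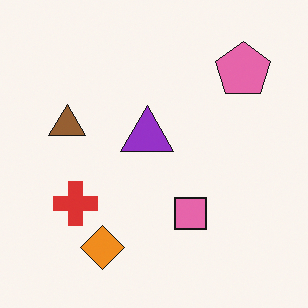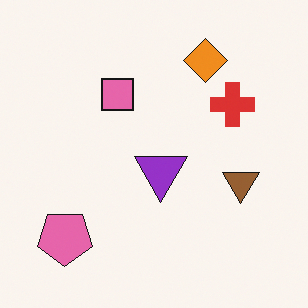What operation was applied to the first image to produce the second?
The transformation is: rotated 180°.

The pink pentagon sits in the top-right of the first image and the bottom-left of the second — consistent with a whole-image 180° rotation.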